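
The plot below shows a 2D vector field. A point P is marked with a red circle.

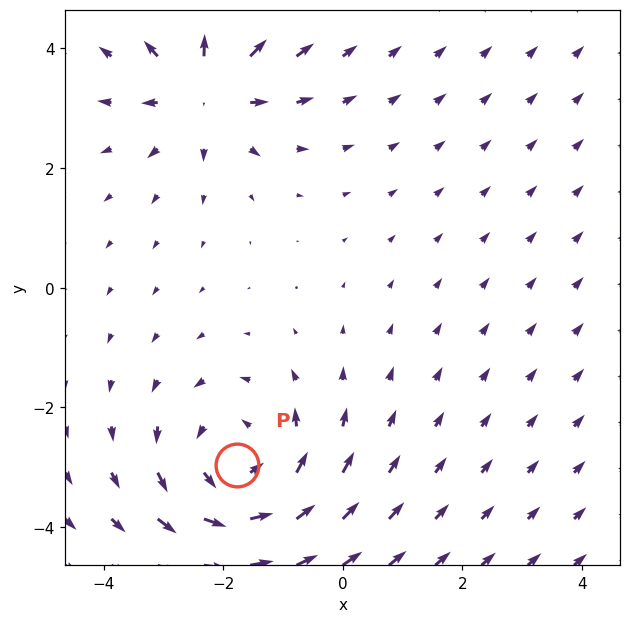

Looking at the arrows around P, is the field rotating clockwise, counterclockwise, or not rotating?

counterclockwise

Near P at (-1.8, -3.0) the arrows circulate counterclockwise. The curl (z-component) there is about +3; positive curl means counterclockwise rotation.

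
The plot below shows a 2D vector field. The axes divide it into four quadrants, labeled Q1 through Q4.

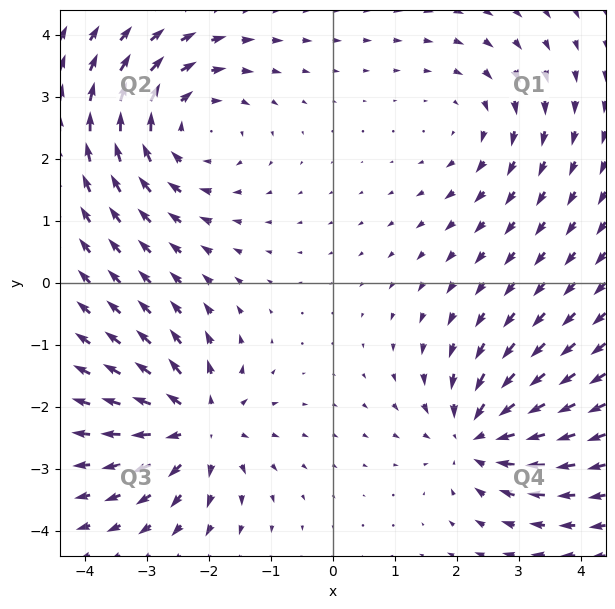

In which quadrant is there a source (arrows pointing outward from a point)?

The source sits at approximately (-2.2, -2.3), which lies in quadrant Q3. The divergence there is about +5, positive as expected for a source.

Q3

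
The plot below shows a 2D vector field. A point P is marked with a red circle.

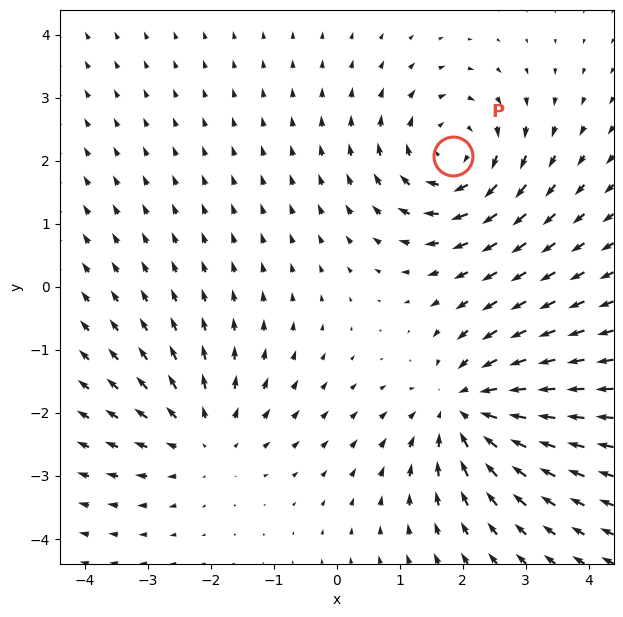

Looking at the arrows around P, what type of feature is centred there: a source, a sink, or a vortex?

At P (1.8, 2.1) the arrows circulate clockwise. Divergence ≈0, curl about -4 — near-zero divergence with nonzero curl is a vortex.

vortex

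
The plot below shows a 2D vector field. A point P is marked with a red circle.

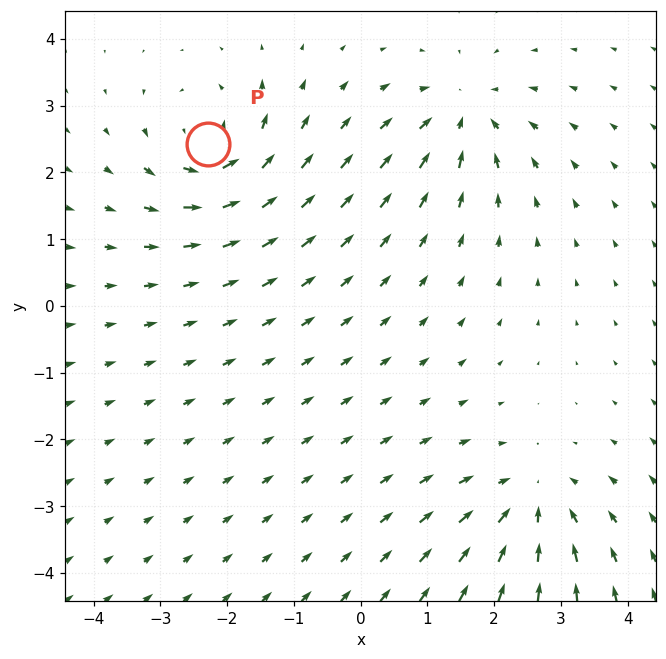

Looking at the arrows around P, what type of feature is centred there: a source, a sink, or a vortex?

At P (-2.3, 2.4) the arrows circulate counterclockwise. Divergence ≈0, curl about +7 — near-zero divergence with nonzero curl is a vortex.

vortex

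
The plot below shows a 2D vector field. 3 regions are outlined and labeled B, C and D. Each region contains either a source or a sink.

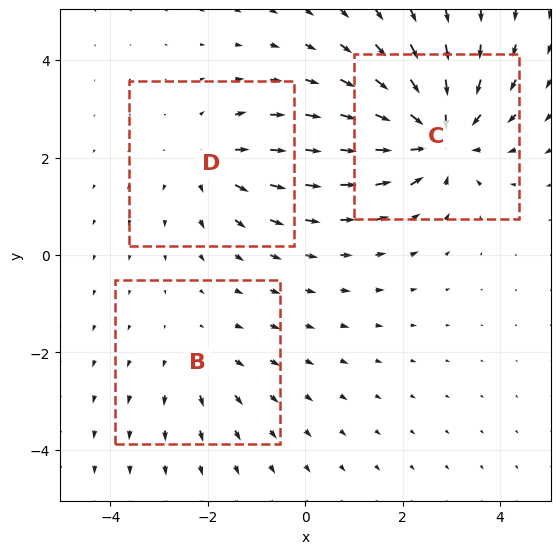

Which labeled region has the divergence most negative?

Divergence at each region's feature centre — B: about +2, C: about -5, D: about +3. Region C is most negative.

C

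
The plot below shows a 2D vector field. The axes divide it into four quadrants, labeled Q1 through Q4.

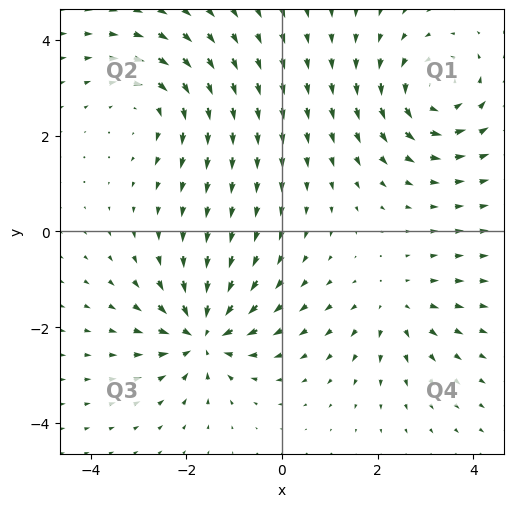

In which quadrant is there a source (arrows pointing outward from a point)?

Q4

The source sits at approximately (2.4, -1.6), which lies in quadrant Q4. The divergence there is about +3, positive as expected for a source.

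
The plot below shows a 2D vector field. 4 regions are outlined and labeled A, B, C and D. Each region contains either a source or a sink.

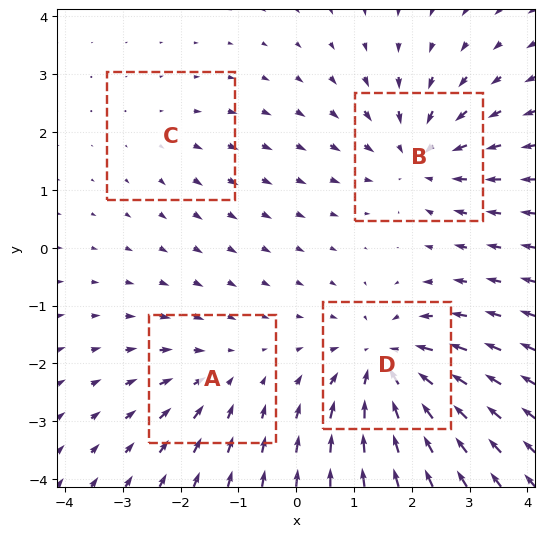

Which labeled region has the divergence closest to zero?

Divergence at each region's feature centre — A: about -3, B: about -5, C: about +2, D: about -6. Region C is closest to zero.

C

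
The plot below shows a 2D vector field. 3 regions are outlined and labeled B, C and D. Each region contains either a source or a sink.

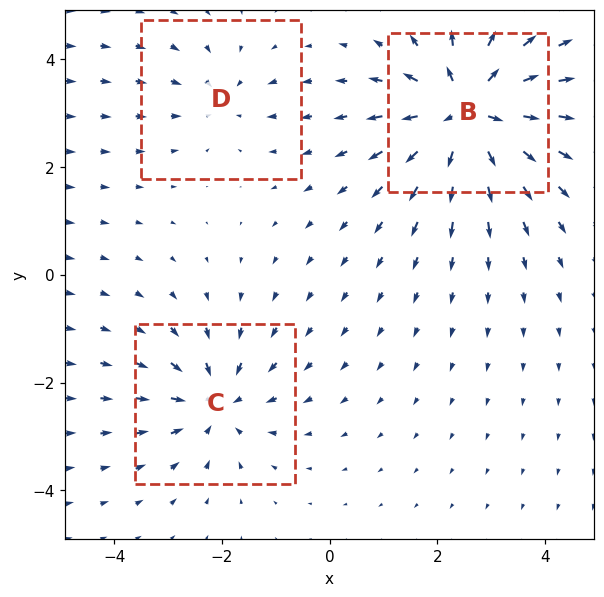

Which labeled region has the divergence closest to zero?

Divergence at each region's feature centre — B: about +6, C: about -3, D: about -2. Region D is closest to zero.

D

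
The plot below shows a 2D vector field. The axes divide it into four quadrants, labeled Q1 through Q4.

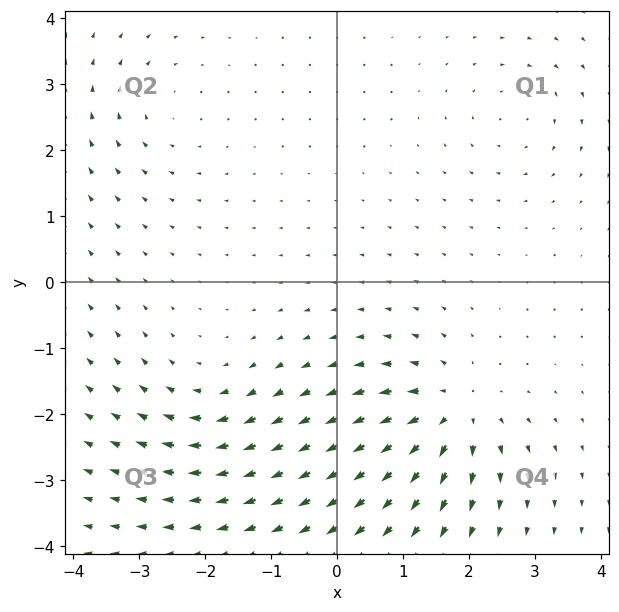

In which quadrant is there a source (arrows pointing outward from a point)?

Q4

The source sits at approximately (1.7, -2.0), which lies in quadrant Q4. The divergence there is about +6, positive as expected for a source.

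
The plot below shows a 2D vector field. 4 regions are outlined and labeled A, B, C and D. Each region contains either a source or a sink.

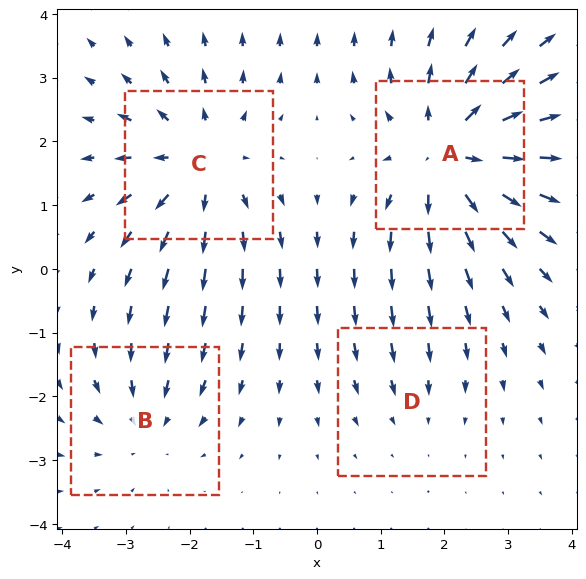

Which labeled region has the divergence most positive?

A

Divergence at each region's feature centre — A: about +6, B: about -3, C: about +5, D: about -2. Region A is most positive.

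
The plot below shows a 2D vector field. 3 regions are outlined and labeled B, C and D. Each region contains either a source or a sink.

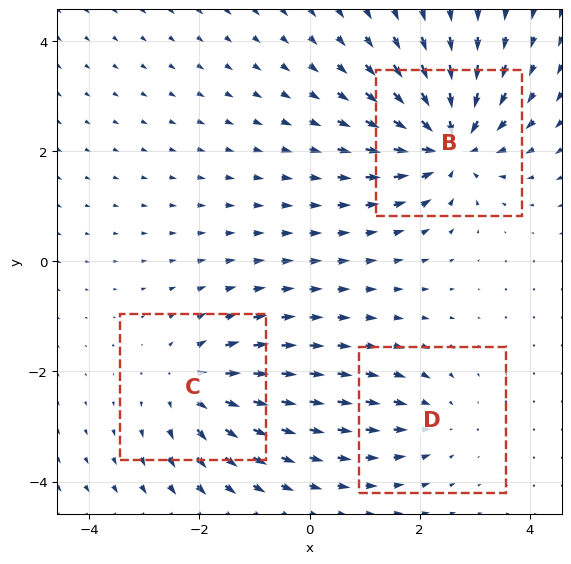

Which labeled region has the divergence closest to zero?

Divergence at each region's feature centre — B: about -6, C: about +4, D: about -2. Region D is closest to zero.

D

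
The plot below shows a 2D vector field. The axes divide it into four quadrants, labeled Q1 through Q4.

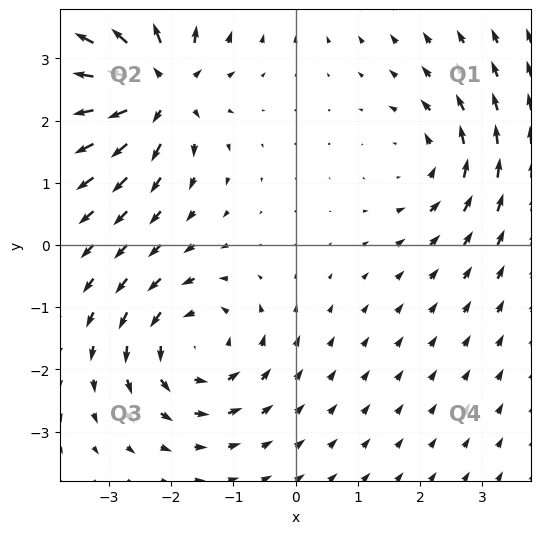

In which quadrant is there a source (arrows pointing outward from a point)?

The source sits at approximately (-2.2, 2.5), which lies in quadrant Q2. The divergence there is about +6, positive as expected for a source.

Q2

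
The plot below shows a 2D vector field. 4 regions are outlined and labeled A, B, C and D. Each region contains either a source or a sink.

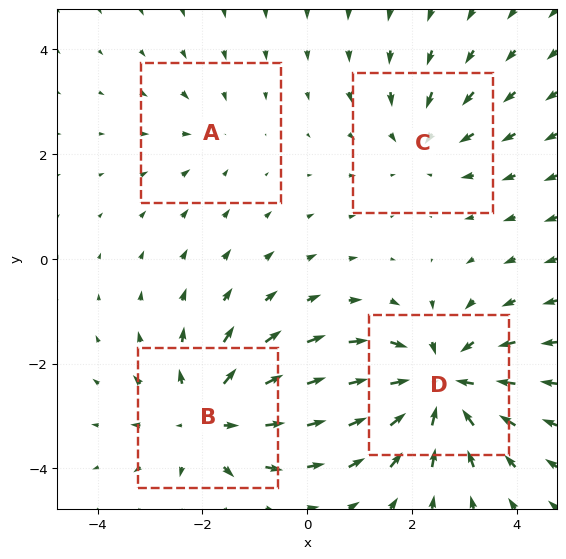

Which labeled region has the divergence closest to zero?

Divergence at each region's feature centre — A: about -2, B: about +5, C: about -3, D: about -6. Region A is closest to zero.

A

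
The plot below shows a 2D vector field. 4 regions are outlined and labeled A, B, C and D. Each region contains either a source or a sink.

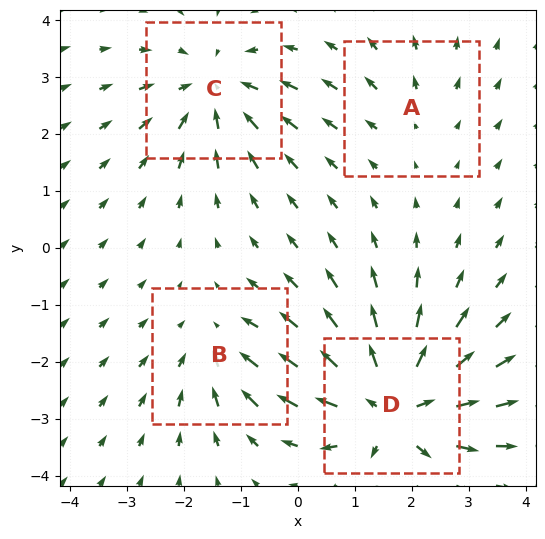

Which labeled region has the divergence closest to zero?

A

Divergence at each region's feature centre — A: about +2, B: about -3, C: about -4, D: about +7. Region A is closest to zero.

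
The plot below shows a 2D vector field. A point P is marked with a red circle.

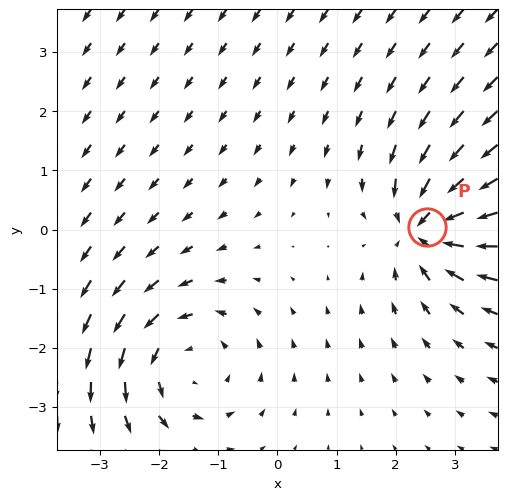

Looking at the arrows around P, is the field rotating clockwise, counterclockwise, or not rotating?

Near P at (2.5, 0.0) the arrows show no circulation. The curl there is ≈0.

not rotating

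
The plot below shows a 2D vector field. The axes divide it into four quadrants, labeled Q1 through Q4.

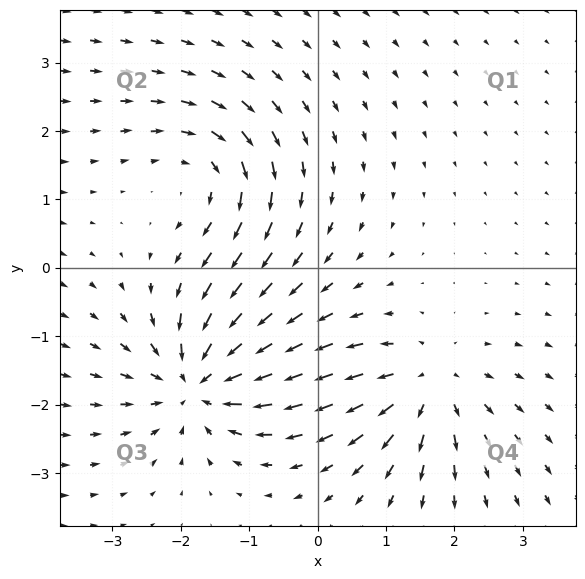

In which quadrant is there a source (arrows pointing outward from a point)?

Q4

The source sits at approximately (1.6, -1.7), which lies in quadrant Q4. The divergence there is about +4, positive as expected for a source.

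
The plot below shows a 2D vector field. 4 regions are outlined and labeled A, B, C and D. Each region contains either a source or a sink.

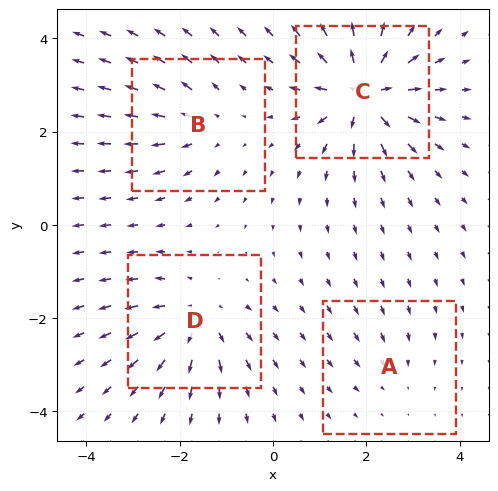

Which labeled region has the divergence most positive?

C

Divergence at each region's feature centre — A: about -2, B: about +4, C: about +9, D: about +6. Region C is most positive.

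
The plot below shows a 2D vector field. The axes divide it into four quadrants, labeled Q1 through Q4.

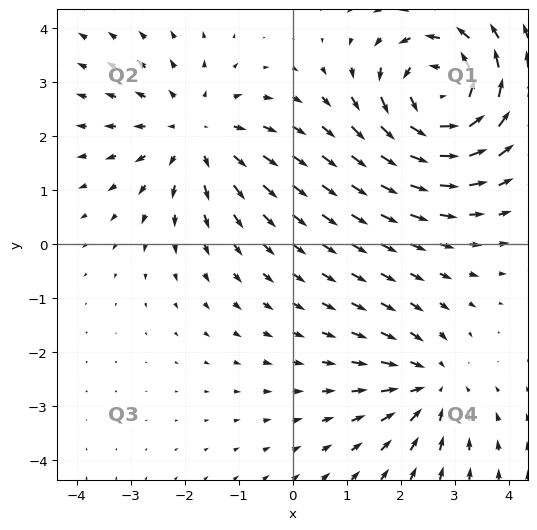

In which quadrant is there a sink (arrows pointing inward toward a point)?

Q4

The sink sits at approximately (2.6, -2.6), which lies in quadrant Q4. The divergence there is about -3, negative as expected for a sink.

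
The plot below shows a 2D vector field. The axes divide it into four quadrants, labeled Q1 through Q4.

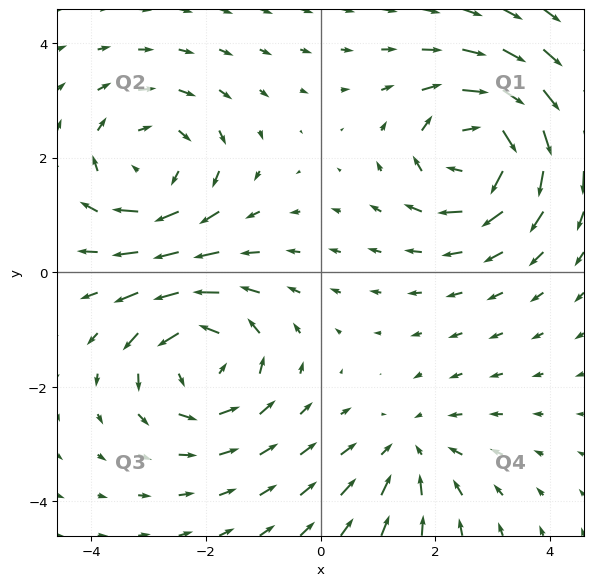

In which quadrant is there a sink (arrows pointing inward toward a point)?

Q4

The sink sits at approximately (1.5, -3.1), which lies in quadrant Q4. The divergence there is about -2, negative as expected for a sink.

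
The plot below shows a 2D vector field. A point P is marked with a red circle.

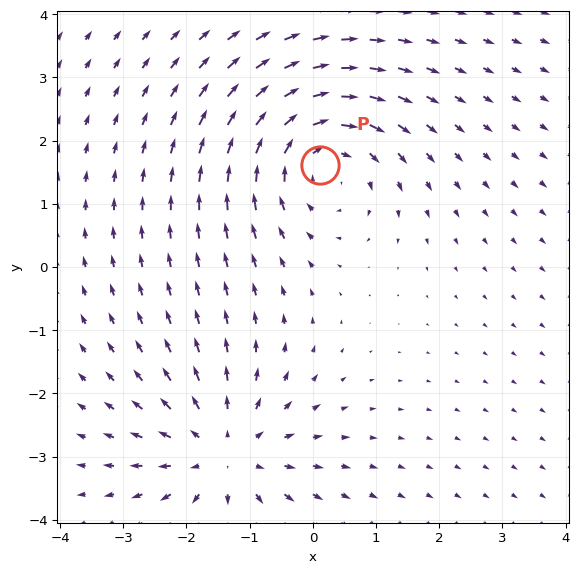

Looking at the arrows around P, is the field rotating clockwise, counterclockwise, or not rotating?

clockwise

Near P at (0.1, 1.6) the arrows circulate clockwise. The curl (z-component) there is about -4; negative curl means clockwise rotation.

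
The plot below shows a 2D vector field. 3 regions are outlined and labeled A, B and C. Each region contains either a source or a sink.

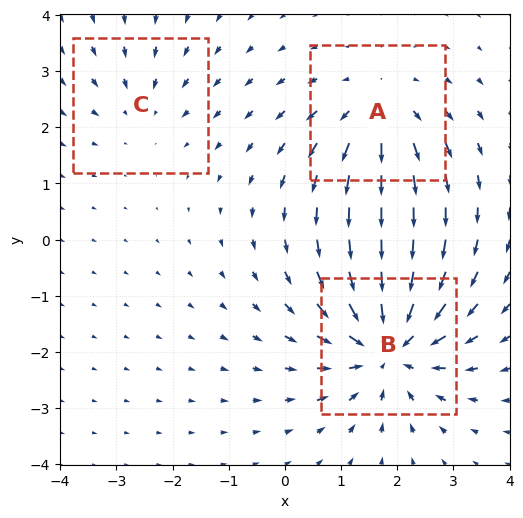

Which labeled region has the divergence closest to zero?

Divergence at each region's feature centre — A: about +3, B: about -5, C: about -2. Region C is closest to zero.

C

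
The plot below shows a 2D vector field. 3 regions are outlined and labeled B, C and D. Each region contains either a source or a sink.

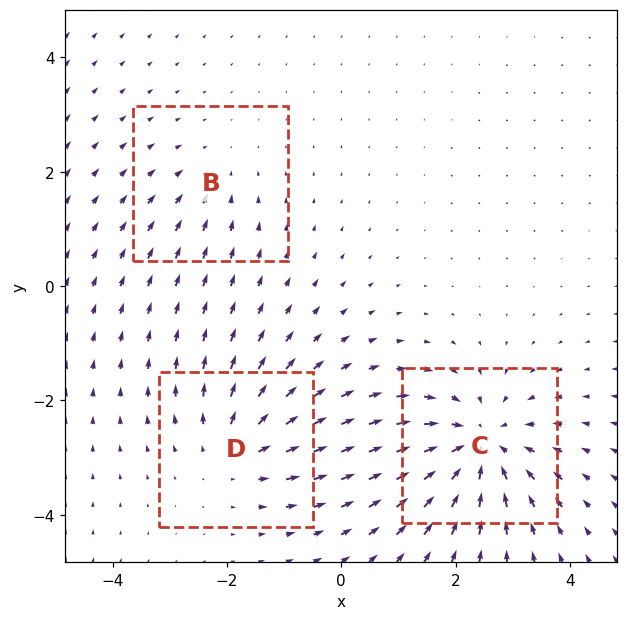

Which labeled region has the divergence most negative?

C

Divergence at each region's feature centre — B: about -2, C: about -5, D: about +3. Region C is most negative.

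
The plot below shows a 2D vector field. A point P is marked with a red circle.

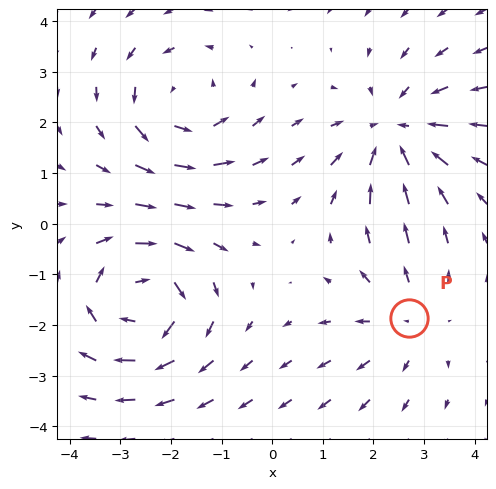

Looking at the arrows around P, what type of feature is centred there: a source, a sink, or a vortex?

At P (2.7, -1.9) the arrows spread outward. Divergence about +3, curl ≈0 — positive divergence with near-zero curl is a source.

source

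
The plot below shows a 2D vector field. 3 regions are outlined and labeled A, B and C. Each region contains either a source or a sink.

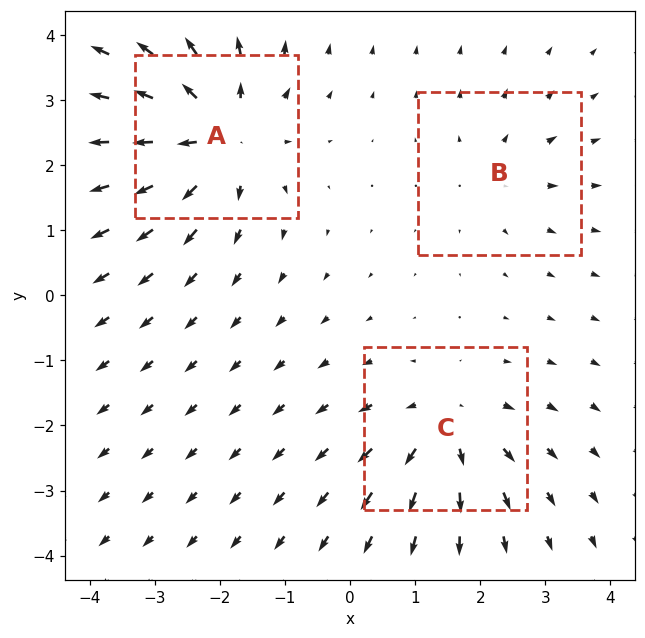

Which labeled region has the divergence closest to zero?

Divergence at each region's feature centre — A: about +5, B: about +2, C: about +4. Region B is closest to zero.

B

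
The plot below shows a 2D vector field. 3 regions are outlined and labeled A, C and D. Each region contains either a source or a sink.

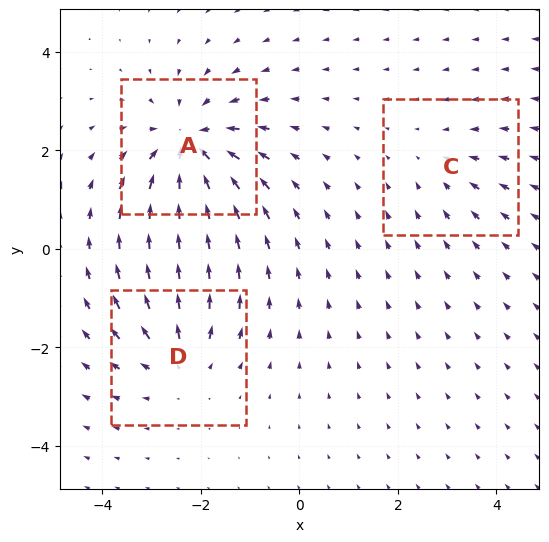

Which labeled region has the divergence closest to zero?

C

Divergence at each region's feature centre — A: about -5, C: about -2, D: about +3. Region C is closest to zero.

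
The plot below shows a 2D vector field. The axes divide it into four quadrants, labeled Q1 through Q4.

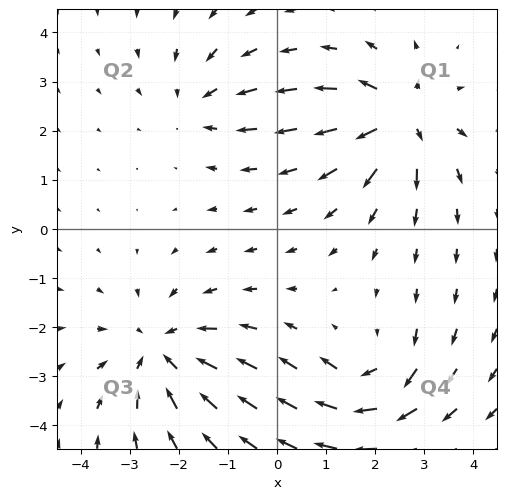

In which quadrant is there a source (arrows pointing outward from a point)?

Q1

The source sits at approximately (2.5, 2.2), which lies in quadrant Q1. The divergence there is about +6, positive as expected for a source.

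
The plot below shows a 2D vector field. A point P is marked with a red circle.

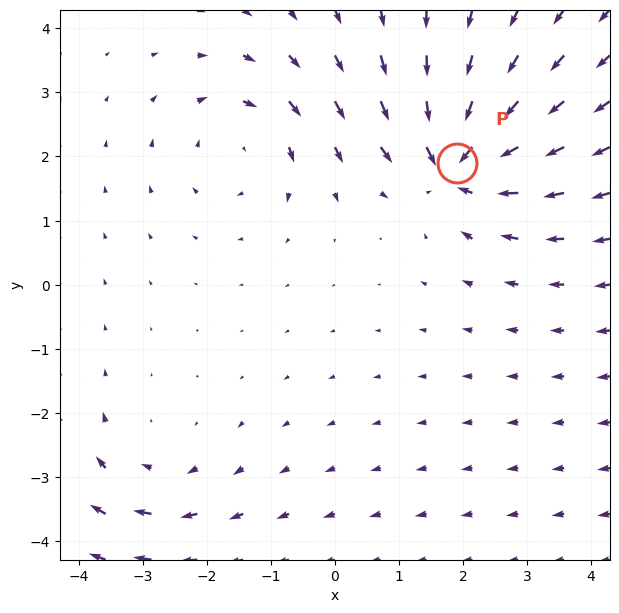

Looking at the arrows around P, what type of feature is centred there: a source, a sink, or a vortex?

At P (1.9, 1.9) the arrows converge inward. Divergence about -7, curl ≈0 — negative divergence with near-zero curl is a sink.

sink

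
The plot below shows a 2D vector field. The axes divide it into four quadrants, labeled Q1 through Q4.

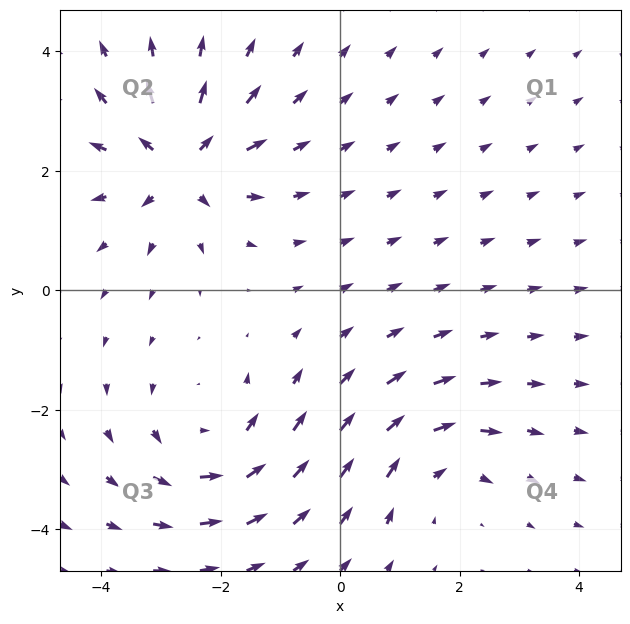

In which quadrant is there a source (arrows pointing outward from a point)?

Q2

The source sits at approximately (-2.7, 2.1), which lies in quadrant Q2. The divergence there is about +5, positive as expected for a source.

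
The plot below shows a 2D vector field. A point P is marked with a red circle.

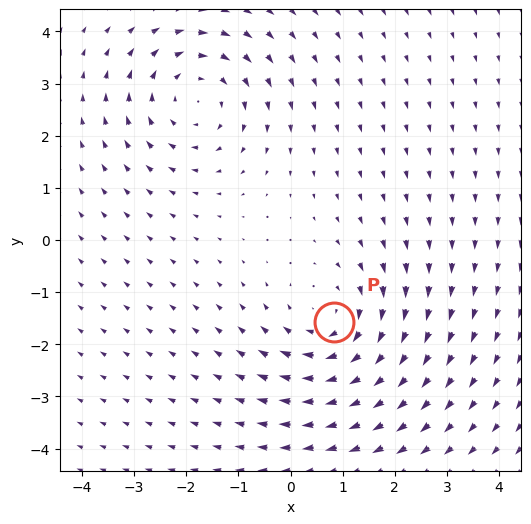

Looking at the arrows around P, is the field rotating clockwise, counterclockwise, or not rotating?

Near P at (0.8, -1.6) the arrows circulate clockwise. The curl (z-component) there is about -4; negative curl means clockwise rotation.

clockwise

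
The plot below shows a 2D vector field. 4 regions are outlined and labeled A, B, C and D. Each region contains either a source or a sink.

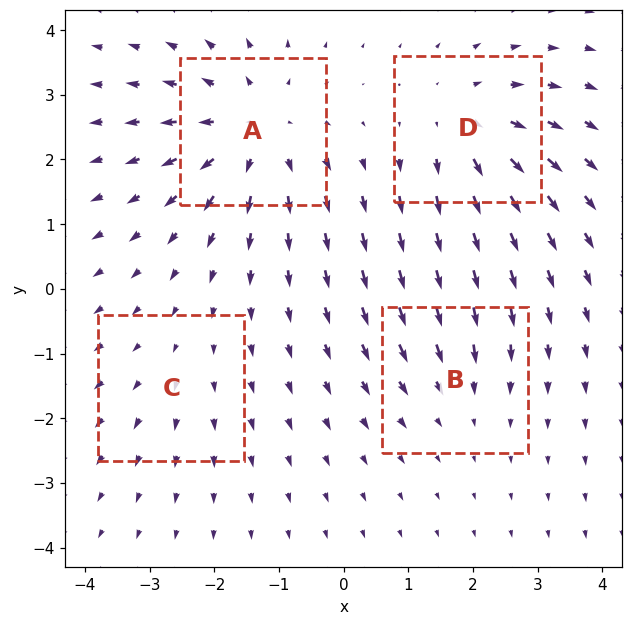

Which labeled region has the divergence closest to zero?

Divergence at each region's feature centre — A: about +6, B: about -3, C: about +2, D: about +5. Region C is closest to zero.

C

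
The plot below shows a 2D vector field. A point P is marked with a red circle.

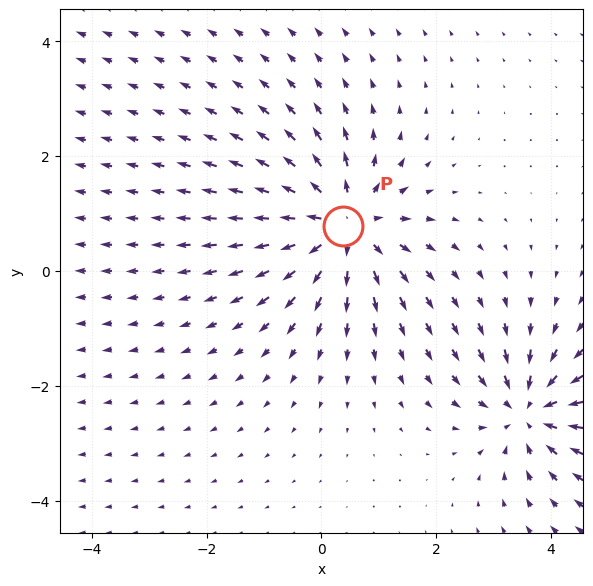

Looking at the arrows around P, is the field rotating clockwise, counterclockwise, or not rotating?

not rotating

Near P at (0.4, 0.8) the arrows show no circulation. The curl there is ≈0.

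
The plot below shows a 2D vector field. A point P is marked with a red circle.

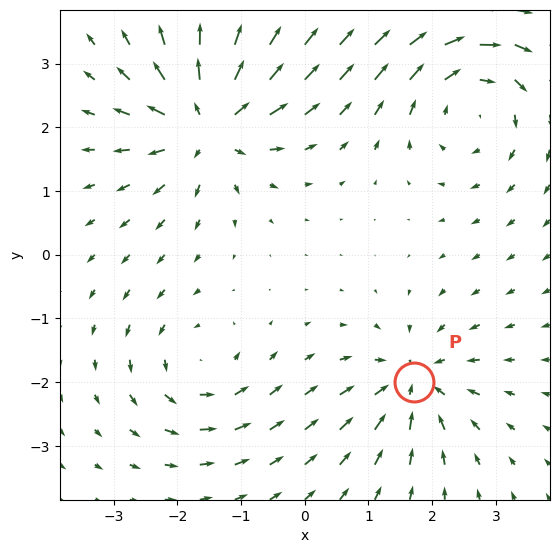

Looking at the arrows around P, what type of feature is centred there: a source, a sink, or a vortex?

At P (1.7, -2.0) the arrows converge inward. Divergence about -4, curl ≈0 — negative divergence with near-zero curl is a sink.

sink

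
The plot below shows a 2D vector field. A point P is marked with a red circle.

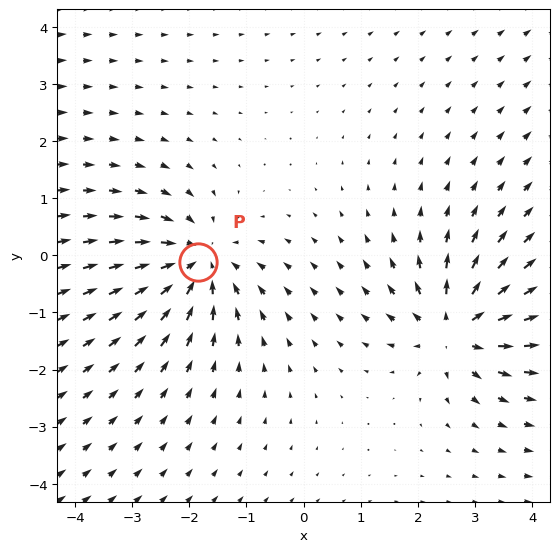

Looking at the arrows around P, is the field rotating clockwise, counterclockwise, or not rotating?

not rotating

Near P at (-1.9, -0.1) the arrows show no circulation. The curl there is ≈0.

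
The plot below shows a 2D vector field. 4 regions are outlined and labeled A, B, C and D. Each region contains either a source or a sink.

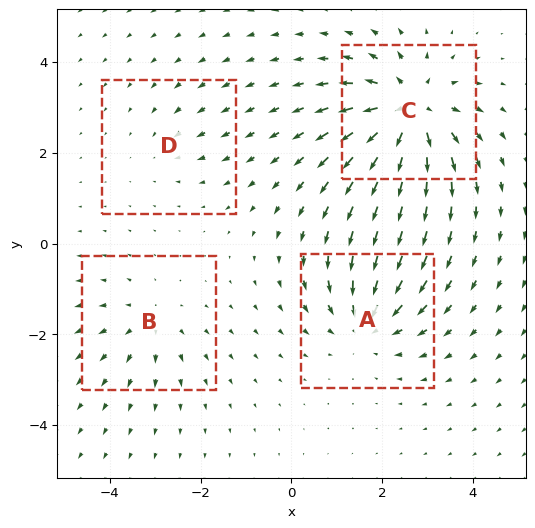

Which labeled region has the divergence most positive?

Divergence at each region's feature centre — A: about -5, B: about +4, C: about +8, D: about -2. Region C is most positive.

C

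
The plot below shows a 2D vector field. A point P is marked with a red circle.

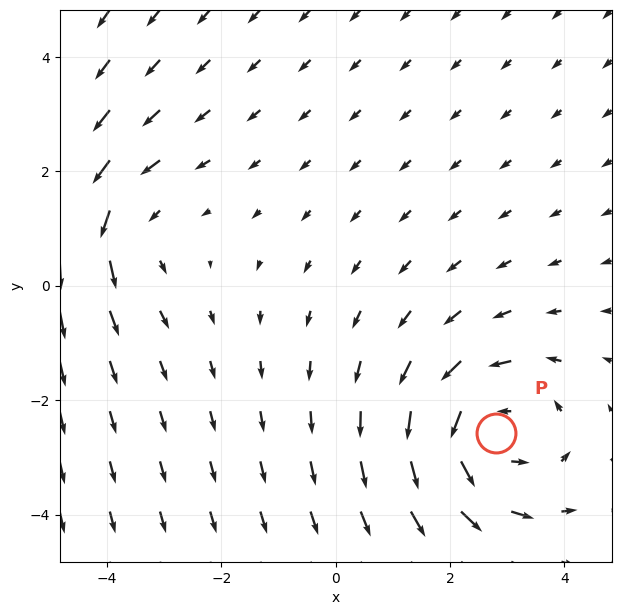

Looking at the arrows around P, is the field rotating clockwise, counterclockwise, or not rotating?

Near P at (2.8, -2.6) the arrows circulate counterclockwise. The curl (z-component) there is about +4; positive curl means counterclockwise rotation.

counterclockwise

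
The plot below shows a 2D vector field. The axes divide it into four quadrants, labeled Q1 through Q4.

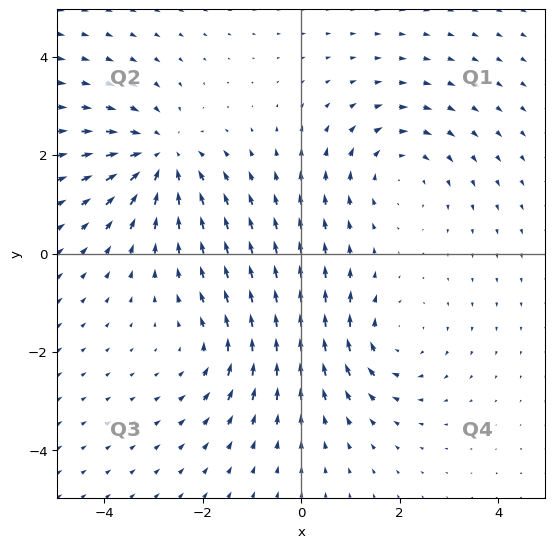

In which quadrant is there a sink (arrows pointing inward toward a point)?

The sink sits at approximately (-2.9, 2.0), which lies in quadrant Q2. The divergence there is about -4, negative as expected for a sink.

Q2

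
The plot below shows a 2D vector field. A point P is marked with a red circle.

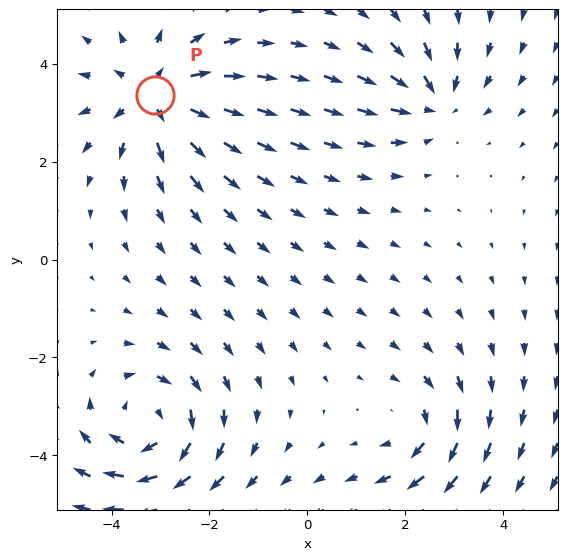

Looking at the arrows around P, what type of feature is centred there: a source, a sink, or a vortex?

source

At P (-3.1, 3.4) the arrows spread outward. Divergence about +4, curl ≈0 — positive divergence with near-zero curl is a source.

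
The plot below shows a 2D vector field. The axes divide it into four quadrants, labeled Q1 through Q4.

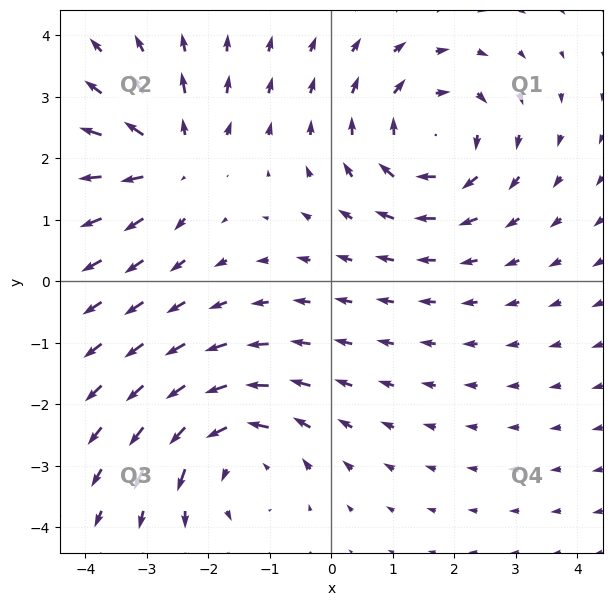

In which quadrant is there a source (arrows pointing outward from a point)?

Q2

The source sits at approximately (-2.6, 2.0), which lies in quadrant Q2. The divergence there is about +4, positive as expected for a source.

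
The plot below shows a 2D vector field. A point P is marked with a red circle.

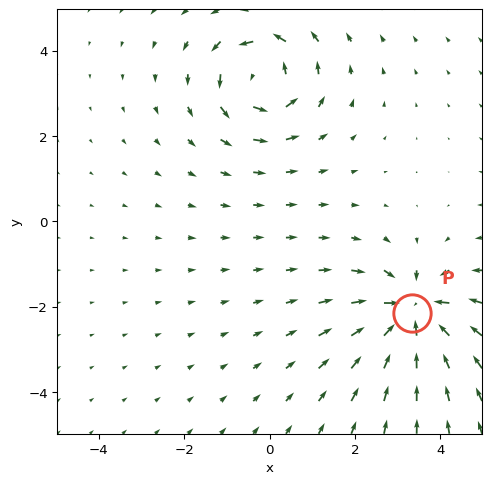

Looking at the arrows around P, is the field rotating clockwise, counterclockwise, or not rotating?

not rotating

Near P at (3.3, -2.1) the arrows show no circulation. The curl there is ≈0.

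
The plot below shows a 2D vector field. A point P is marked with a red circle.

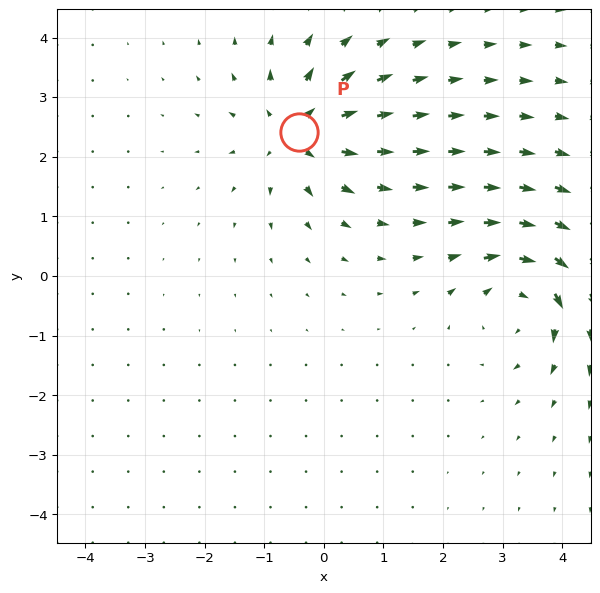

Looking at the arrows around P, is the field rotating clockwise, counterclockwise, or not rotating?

not rotating

Near P at (-0.4, 2.4) the arrows show no circulation. The curl there is ≈0.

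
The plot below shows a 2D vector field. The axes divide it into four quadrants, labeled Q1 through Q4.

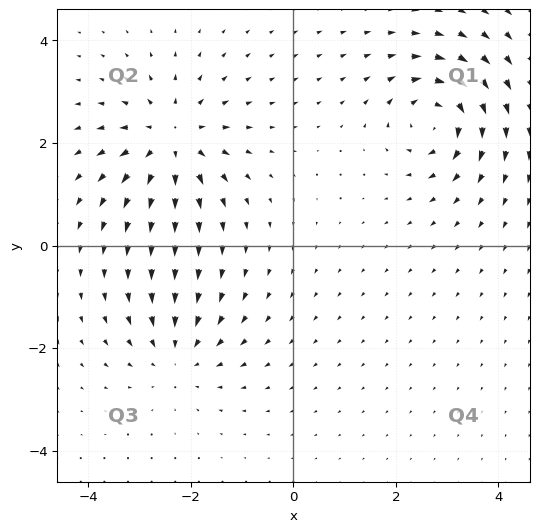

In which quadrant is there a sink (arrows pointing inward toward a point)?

The sink sits at approximately (-2.3, -2.1), which lies in quadrant Q3. The divergence there is about -3, negative as expected for a sink.

Q3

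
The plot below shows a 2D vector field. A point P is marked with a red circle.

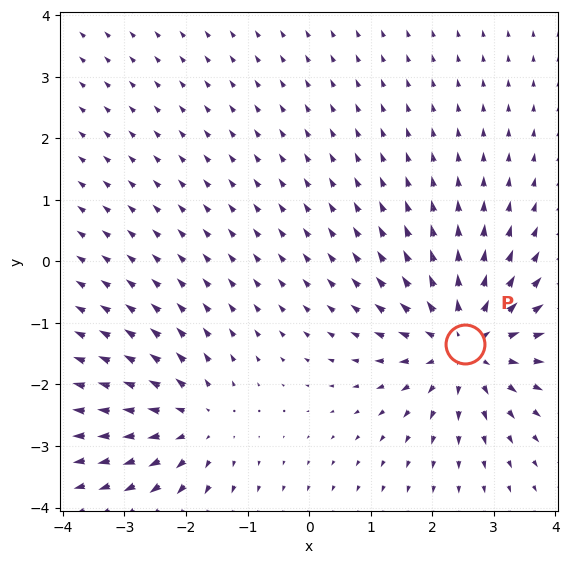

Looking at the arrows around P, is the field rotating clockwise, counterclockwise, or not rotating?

Near P at (2.5, -1.3) the arrows show no circulation. The curl there is ≈0.

not rotating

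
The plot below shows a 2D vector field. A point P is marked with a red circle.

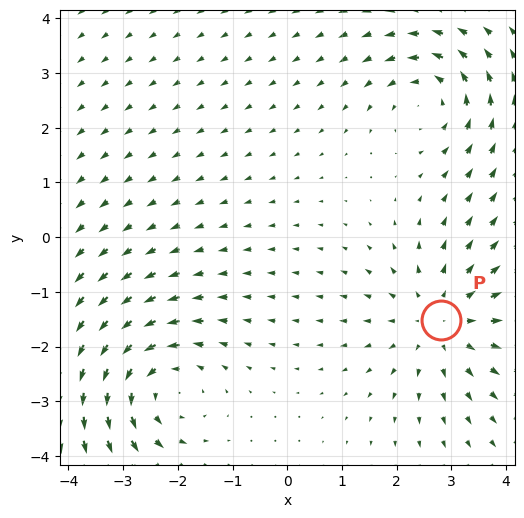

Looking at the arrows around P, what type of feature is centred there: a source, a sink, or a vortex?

source

At P (2.8, -1.5) the arrows spread outward. Divergence about +3, curl ≈0 — positive divergence with near-zero curl is a source.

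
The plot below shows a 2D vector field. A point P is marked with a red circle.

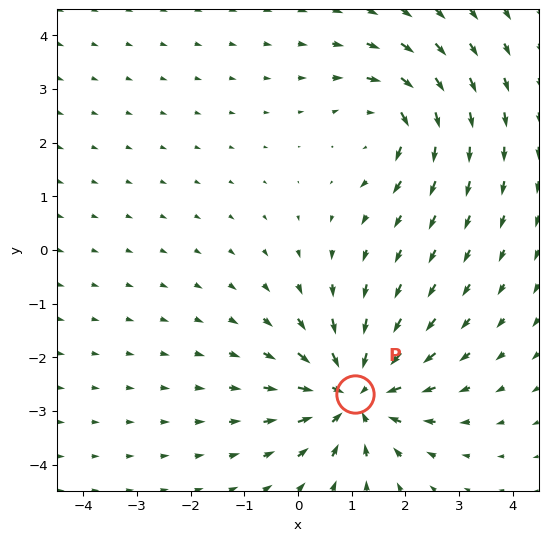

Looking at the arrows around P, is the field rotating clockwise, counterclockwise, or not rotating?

Near P at (1.1, -2.7) the arrows show no circulation. The curl there is ≈0.

not rotating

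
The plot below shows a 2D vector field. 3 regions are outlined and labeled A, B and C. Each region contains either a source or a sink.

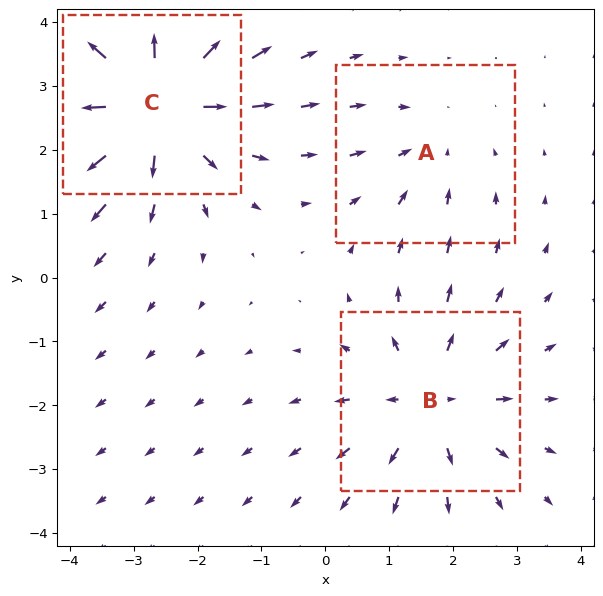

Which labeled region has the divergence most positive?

C

Divergence at each region's feature centre — A: about -2, B: about +3, C: about +5. Region C is most positive.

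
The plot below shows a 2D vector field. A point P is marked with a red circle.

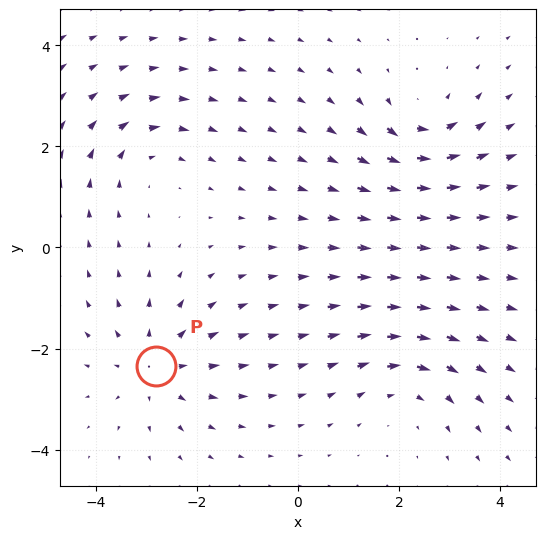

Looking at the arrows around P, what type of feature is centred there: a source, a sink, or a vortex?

source

At P (-2.8, -2.3) the arrows spread outward. Divergence about +4, curl ≈0 — positive divergence with near-zero curl is a source.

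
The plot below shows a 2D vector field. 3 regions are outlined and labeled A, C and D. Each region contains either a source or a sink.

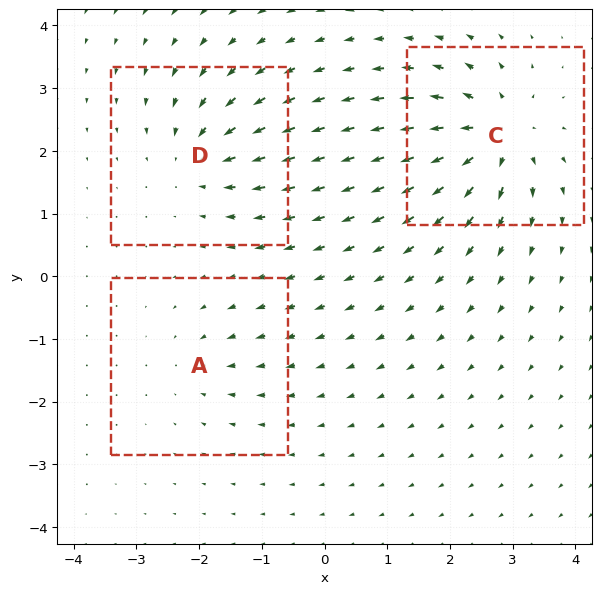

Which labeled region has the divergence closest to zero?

Divergence at each region's feature centre — A: about -2, C: about +6, D: about -4. Region A is closest to zero.

A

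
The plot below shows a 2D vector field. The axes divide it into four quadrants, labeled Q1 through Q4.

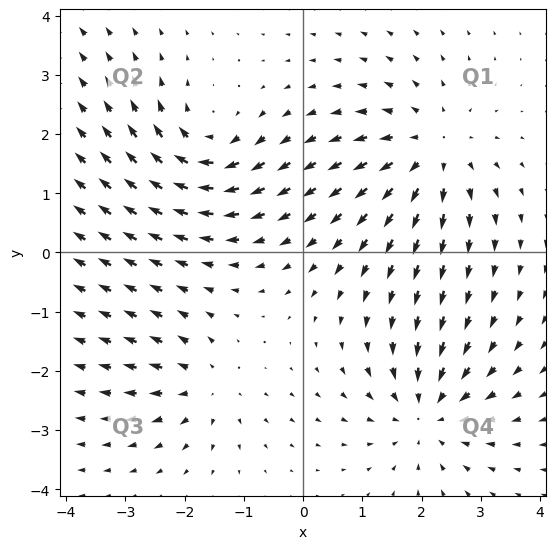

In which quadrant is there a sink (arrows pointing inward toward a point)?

The sink sits at approximately (2.1, -2.7), which lies in quadrant Q4. The divergence there is about -4, negative as expected for a sink.

Q4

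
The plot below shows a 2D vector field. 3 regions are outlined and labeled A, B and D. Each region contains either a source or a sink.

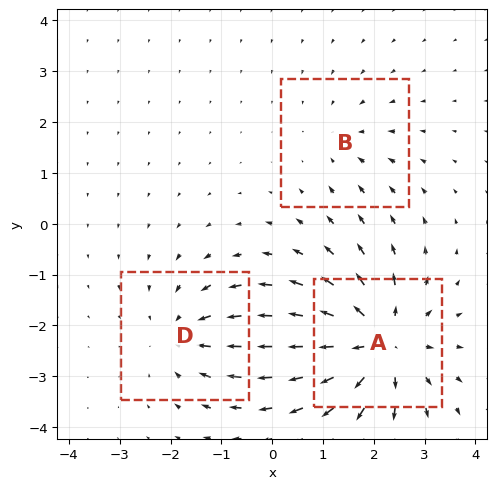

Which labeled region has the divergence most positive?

Divergence at each region's feature centre — A: about +5, B: about -2, D: about -3. Region A is most positive.

A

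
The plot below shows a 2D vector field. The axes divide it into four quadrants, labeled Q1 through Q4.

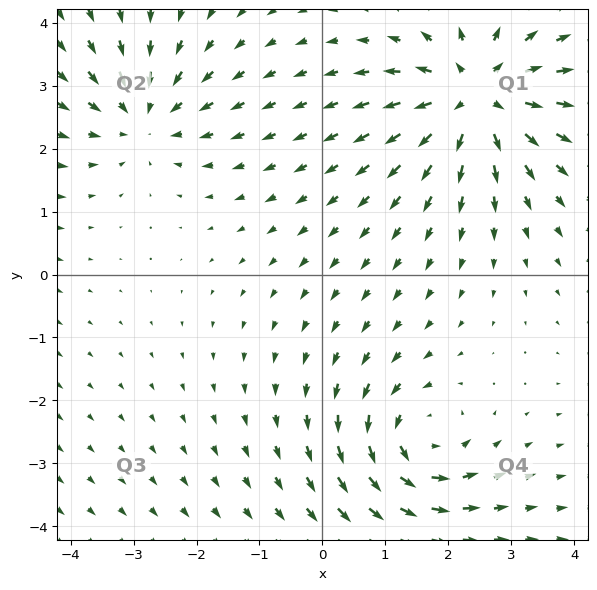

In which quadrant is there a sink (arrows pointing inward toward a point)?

The sink sits at approximately (-2.8, 2.5), which lies in quadrant Q2. The divergence there is about -3, negative as expected for a sink.

Q2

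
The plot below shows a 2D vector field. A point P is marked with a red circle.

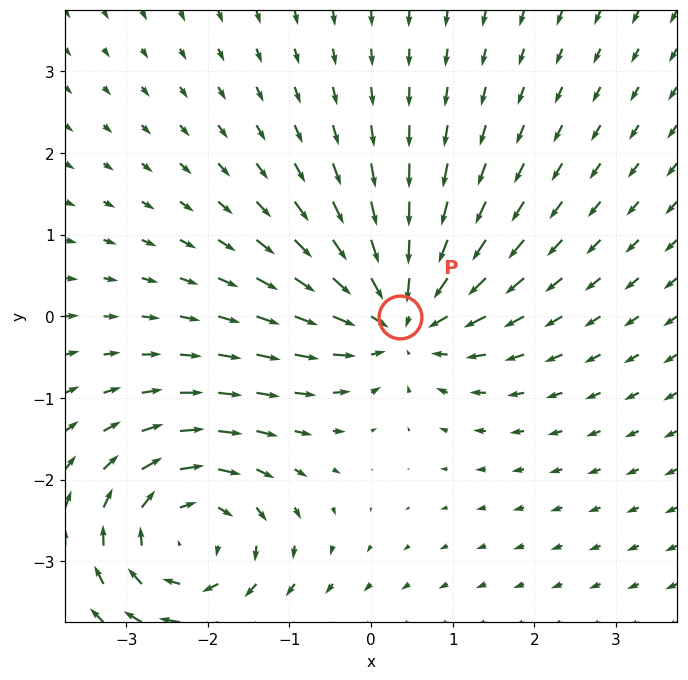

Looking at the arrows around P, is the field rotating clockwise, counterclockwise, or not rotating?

not rotating

Near P at (0.4, -0.0) the arrows show no circulation. The curl there is ≈0.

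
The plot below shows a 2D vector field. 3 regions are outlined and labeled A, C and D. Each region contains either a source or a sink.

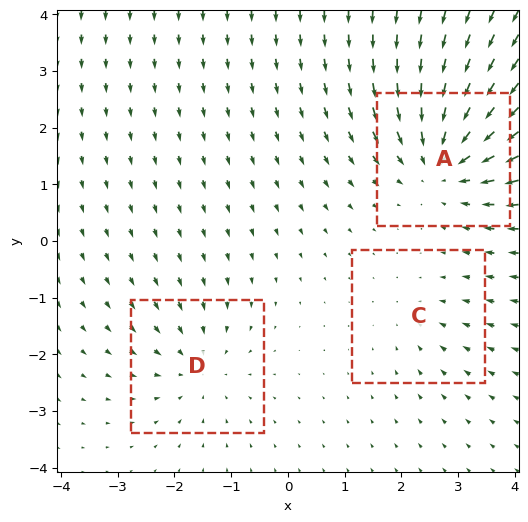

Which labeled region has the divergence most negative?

Divergence at each region's feature centre — A: about -5, C: about -2, D: about -3. Region A is most negative.

A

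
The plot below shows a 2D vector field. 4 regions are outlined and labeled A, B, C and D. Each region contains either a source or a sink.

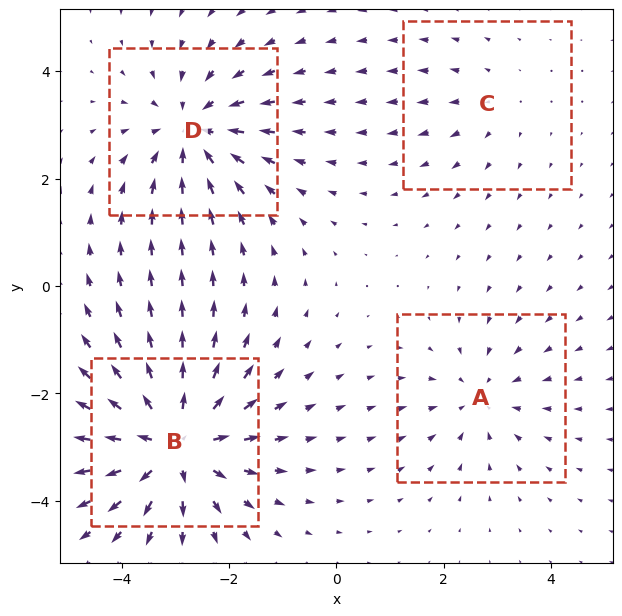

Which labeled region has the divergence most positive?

Divergence at each region's feature centre — A: about -3, B: about +7, C: about +2, D: about -5. Region B is most positive.

B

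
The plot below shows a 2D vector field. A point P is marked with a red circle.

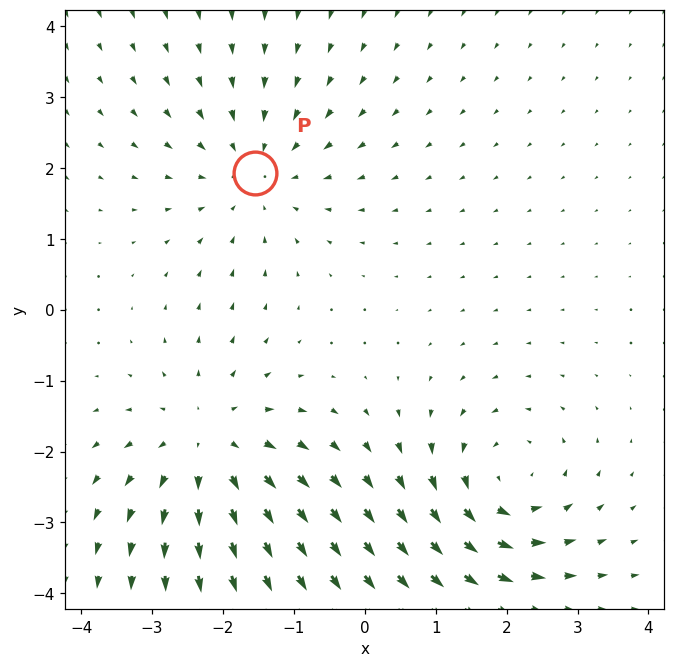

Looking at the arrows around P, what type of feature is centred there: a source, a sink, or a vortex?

At P (-1.6, 1.9) the arrows converge inward. Divergence about -3, curl ≈0 — negative divergence with near-zero curl is a sink.

sink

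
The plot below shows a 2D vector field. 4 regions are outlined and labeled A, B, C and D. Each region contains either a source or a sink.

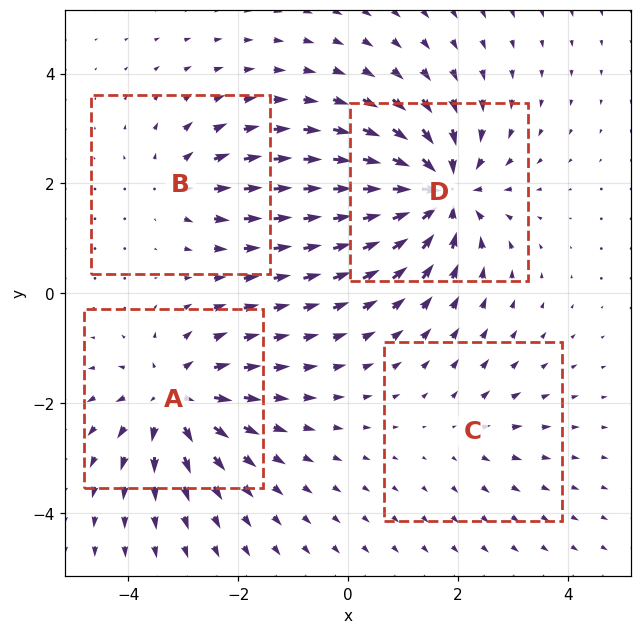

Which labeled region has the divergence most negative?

Divergence at each region's feature centre — A: about +6, B: about +4, C: about +2, D: about -8. Region D is most negative.

D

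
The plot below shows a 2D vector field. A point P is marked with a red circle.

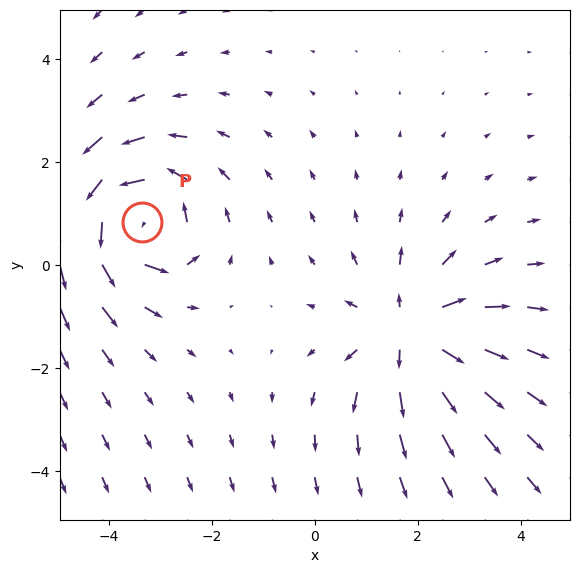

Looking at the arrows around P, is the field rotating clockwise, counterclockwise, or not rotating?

Near P at (-3.3, 0.8) the arrows circulate counterclockwise. The curl (z-component) there is about +7; positive curl means counterclockwise rotation.

counterclockwise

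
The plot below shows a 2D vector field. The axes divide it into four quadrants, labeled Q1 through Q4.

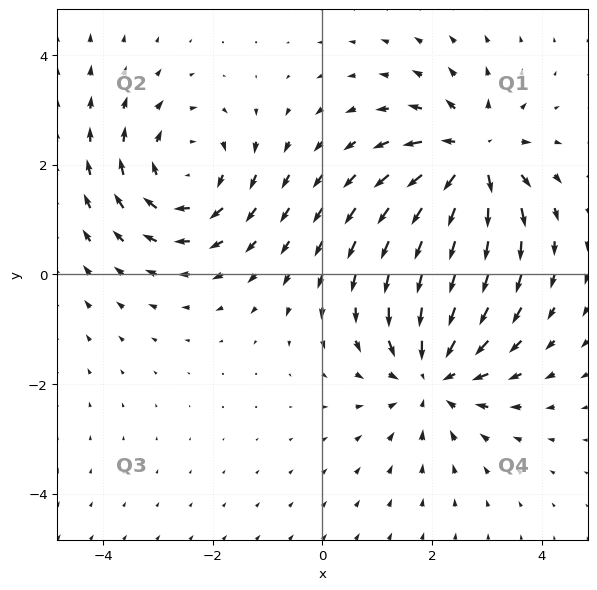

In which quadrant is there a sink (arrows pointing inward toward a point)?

Q4

The sink sits at approximately (2.0, -1.8), which lies in quadrant Q4. The divergence there is about -3, negative as expected for a sink.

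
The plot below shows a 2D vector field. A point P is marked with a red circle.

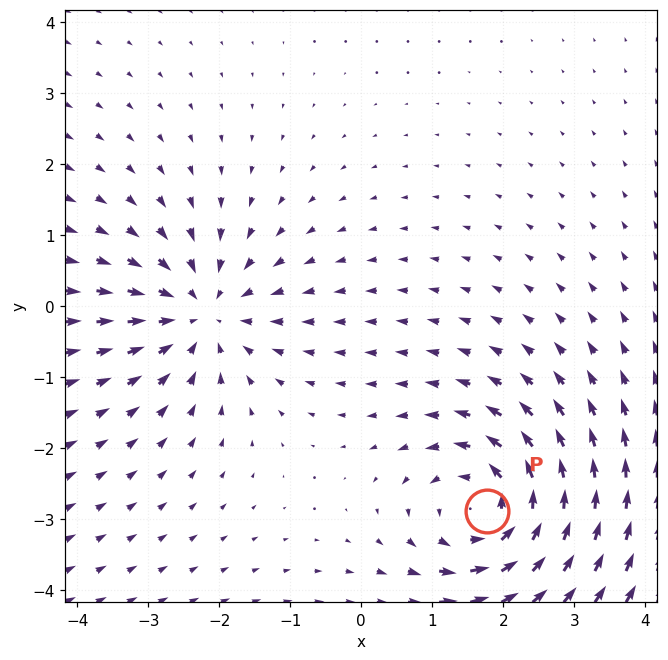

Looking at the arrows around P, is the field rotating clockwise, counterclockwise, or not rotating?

counterclockwise

Near P at (1.8, -2.9) the arrows circulate counterclockwise. The curl (z-component) there is about +4; positive curl means counterclockwise rotation.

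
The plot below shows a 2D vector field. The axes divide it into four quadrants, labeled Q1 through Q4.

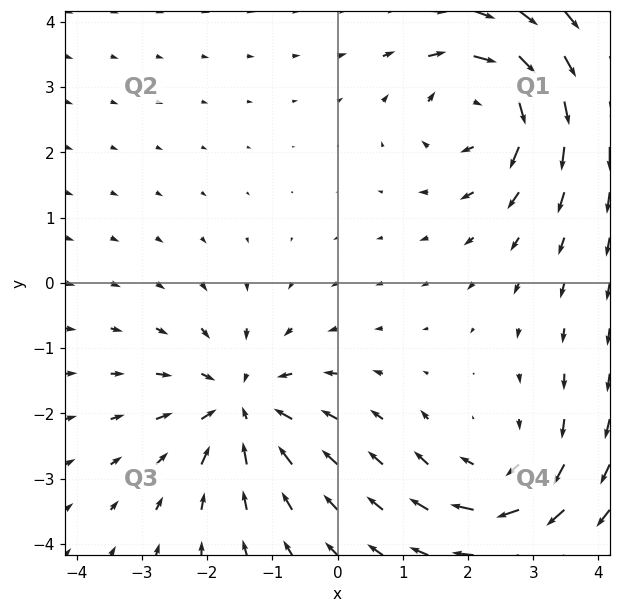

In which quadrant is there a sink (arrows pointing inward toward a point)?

The sink sits at approximately (-1.5, -1.9), which lies in quadrant Q3. The divergence there is about -3, negative as expected for a sink.

Q3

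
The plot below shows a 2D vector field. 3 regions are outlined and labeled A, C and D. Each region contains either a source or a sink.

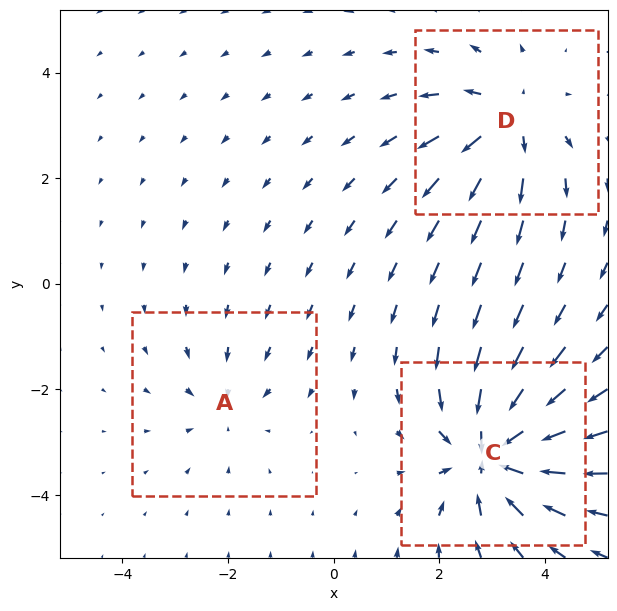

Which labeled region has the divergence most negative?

C

Divergence at each region's feature centre — A: about -2, C: about -5, D: about +4. Region C is most negative.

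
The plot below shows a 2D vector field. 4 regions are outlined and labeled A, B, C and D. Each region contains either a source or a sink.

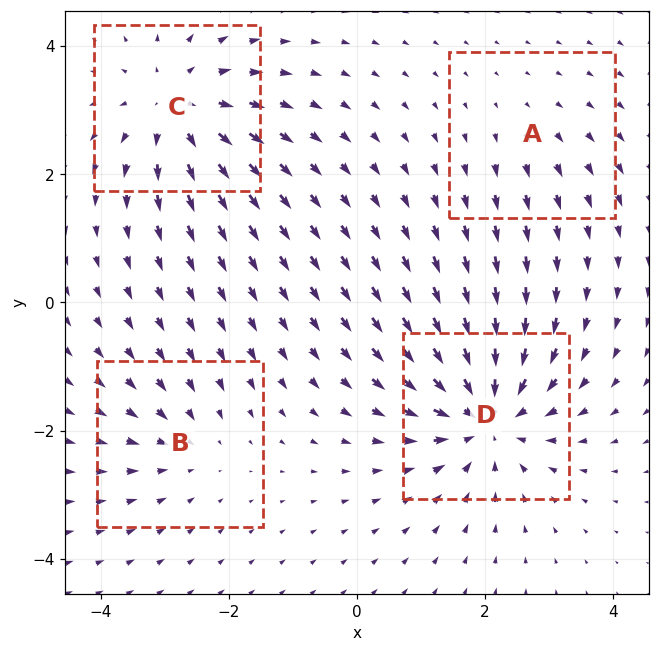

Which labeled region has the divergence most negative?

D

Divergence at each region's feature centre — A: about +2, B: about -3, C: about +5, D: about -7. Region D is most negative.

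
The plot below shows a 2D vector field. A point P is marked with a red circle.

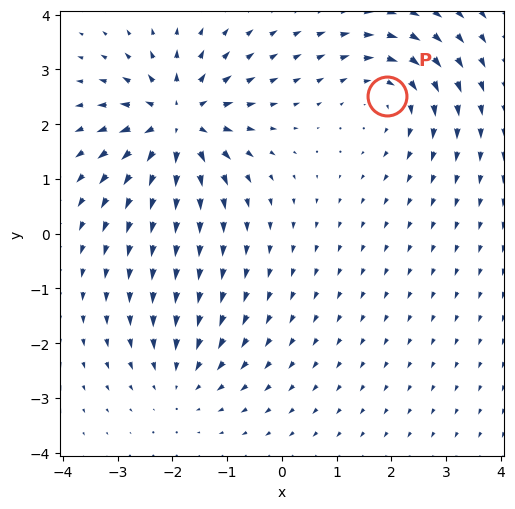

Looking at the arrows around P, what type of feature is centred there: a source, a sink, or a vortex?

At P (1.9, 2.5) the arrows circulate clockwise. Divergence ≈0, curl about -4 — near-zero divergence with nonzero curl is a vortex.

vortex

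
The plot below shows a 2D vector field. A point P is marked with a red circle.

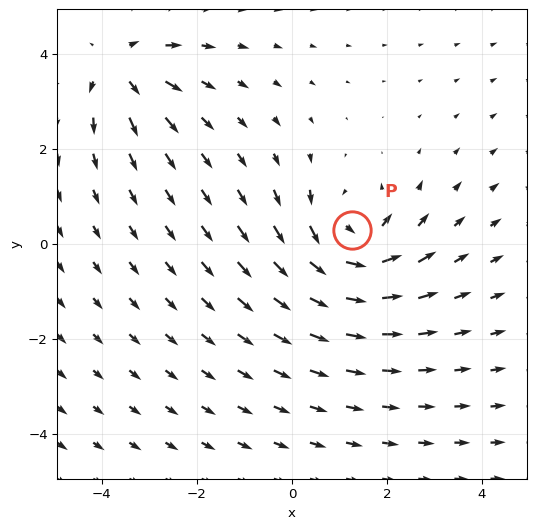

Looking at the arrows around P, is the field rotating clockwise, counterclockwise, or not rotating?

Near P at (1.3, 0.3) the arrows circulate counterclockwise. The curl (z-component) there is about +5; positive curl means counterclockwise rotation.

counterclockwise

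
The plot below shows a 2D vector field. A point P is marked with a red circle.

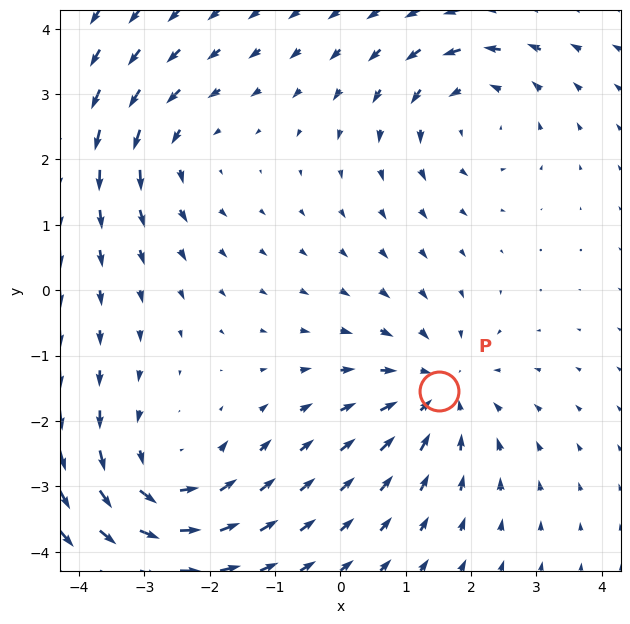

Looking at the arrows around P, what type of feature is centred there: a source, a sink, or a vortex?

sink

At P (1.5, -1.5) the arrows converge inward. Divergence about -4, curl ≈0 — negative divergence with near-zero curl is a sink.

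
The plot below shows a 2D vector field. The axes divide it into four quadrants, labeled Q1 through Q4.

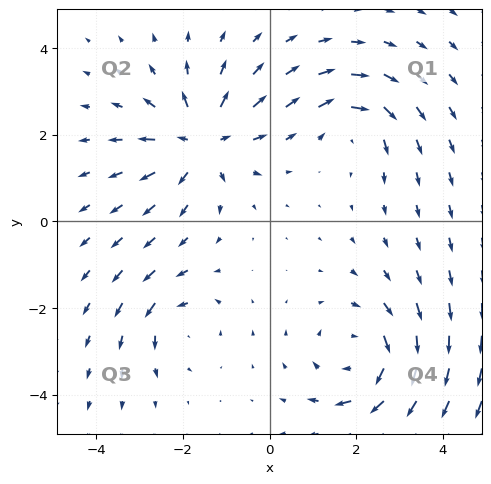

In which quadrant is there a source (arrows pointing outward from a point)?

The source sits at approximately (-1.6, 1.8), which lies in quadrant Q2. The divergence there is about +5, positive as expected for a source.

Q2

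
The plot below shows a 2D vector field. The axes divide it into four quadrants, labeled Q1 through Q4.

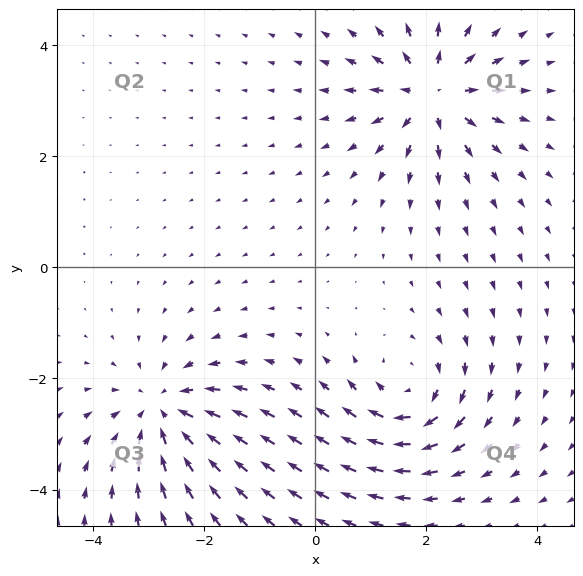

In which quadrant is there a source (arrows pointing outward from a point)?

Q1

The source sits at approximately (2.1, 3.1), which lies in quadrant Q1. The divergence there is about +5, positive as expected for a source.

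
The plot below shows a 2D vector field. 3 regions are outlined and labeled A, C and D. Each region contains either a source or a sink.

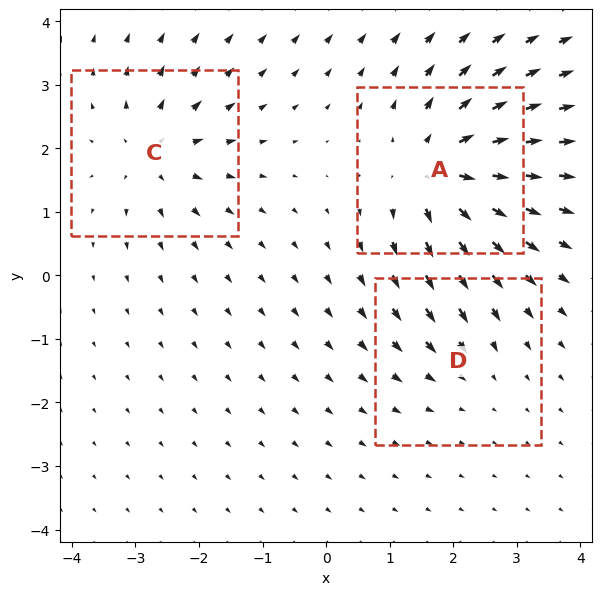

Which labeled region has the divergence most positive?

A

Divergence at each region's feature centre — A: about +6, C: about +4, D: about -2. Region A is most positive.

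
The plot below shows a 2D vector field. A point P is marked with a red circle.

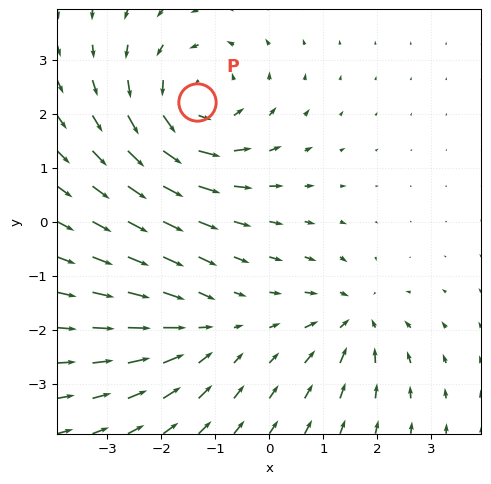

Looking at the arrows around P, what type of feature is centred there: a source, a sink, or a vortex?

At P (-1.3, 2.2) the arrows circulate counterclockwise. Divergence ≈0, curl about +4 — near-zero divergence with nonzero curl is a vortex.

vortex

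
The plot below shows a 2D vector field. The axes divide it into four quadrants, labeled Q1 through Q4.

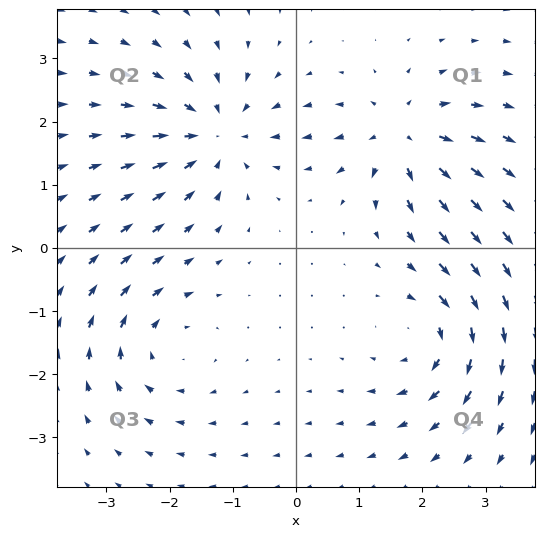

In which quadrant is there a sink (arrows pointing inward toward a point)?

Q2

The sink sits at approximately (-1.3, 1.8), which lies in quadrant Q2. The divergence there is about -5, negative as expected for a sink.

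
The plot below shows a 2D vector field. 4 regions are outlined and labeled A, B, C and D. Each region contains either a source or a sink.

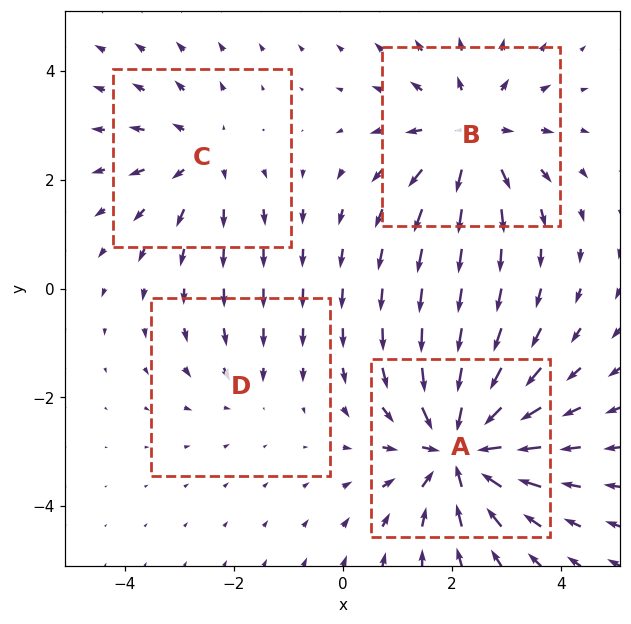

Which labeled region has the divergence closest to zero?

D

Divergence at each region's feature centre — A: about -7, B: about +5, C: about +3, D: about -2. Region D is closest to zero.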